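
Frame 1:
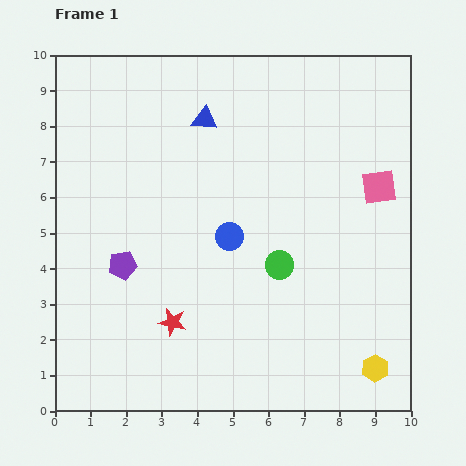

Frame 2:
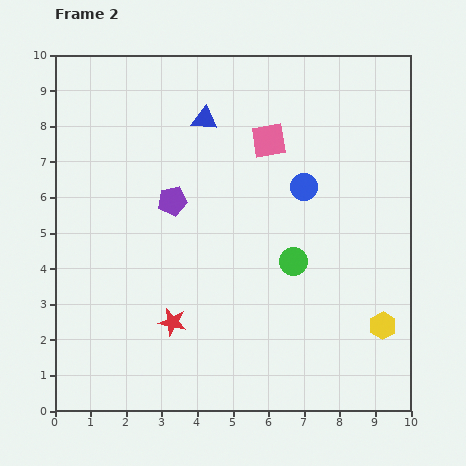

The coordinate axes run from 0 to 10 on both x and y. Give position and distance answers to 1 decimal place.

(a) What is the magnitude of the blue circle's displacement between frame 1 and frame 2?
2.5

The blue circle moved from (4.9, 4.9) to (7.0, 6.3), a distance of √(2.1² + 1.4²) ≈ 2.5.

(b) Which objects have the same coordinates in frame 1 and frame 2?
the blue triangle, the red star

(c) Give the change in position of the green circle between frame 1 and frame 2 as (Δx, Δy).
(0.4, 0.1)

The green circle was at (6.3, 4.1) in frame 1 and (6.7, 4.2) in frame 2.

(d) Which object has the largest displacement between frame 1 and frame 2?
the pink square

(moved 3.4; next 2.5)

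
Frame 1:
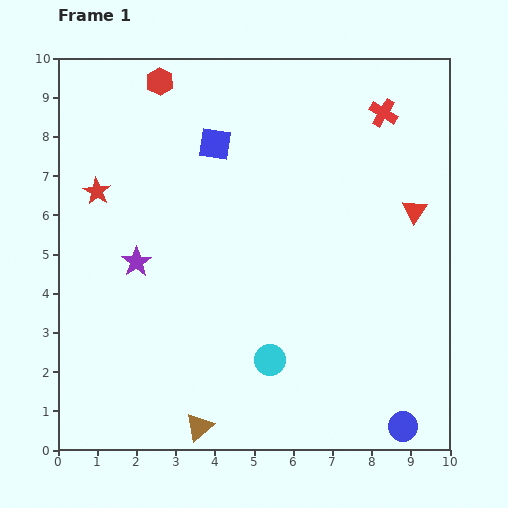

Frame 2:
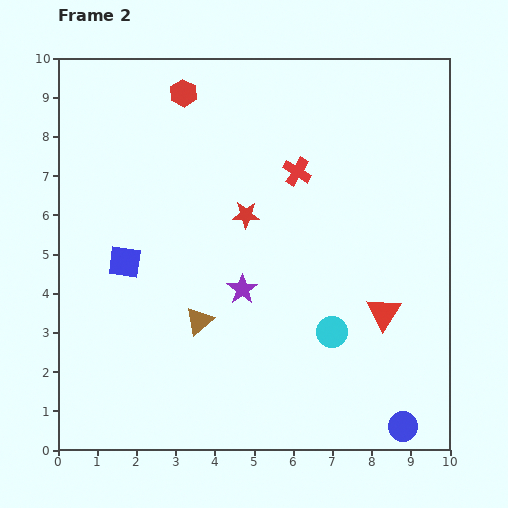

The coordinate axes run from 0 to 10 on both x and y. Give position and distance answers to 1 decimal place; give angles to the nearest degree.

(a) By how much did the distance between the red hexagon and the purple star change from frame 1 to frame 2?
+0.6

Distance in frame 1: 4.6. Distance in frame 2: 5.2.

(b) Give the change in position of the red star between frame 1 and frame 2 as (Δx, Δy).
(3.8, -0.6)

The red star was at (1.0, 6.6) in frame 1 and (4.8, 6.0) in frame 2.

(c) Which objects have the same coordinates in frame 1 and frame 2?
the blue circle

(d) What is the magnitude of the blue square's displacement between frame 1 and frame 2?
3.8

The blue square moved from (4.0, 7.8) to (1.7, 4.8), a distance of √(2.3² + 3.0²) ≈ 3.8.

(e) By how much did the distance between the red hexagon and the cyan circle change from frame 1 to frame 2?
-0.4

Distance in frame 1: 7.6. Distance in frame 2: 7.2.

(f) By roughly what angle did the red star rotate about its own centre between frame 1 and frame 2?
29° counter-clockwise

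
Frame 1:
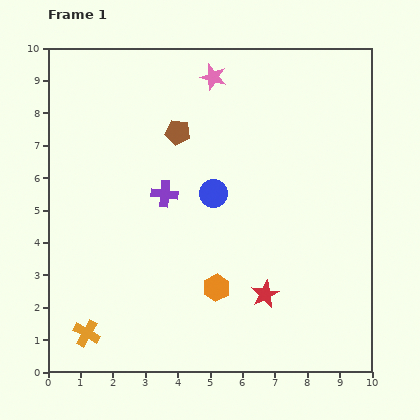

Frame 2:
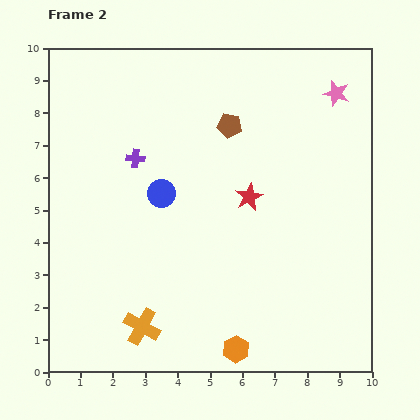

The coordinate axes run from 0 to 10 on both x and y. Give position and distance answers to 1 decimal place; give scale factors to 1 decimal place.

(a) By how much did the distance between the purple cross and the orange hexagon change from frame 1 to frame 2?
+3.4

Distance in frame 1: 3.3. Distance in frame 2: 6.7.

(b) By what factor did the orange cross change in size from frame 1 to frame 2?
1.4×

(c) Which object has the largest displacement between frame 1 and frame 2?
the pink star

(moved 3.8; next 3.0)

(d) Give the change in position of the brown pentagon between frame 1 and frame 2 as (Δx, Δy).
(1.6, 0.2)

The brown pentagon was at (4.0, 7.4) in frame 1 and (5.6, 7.6) in frame 2.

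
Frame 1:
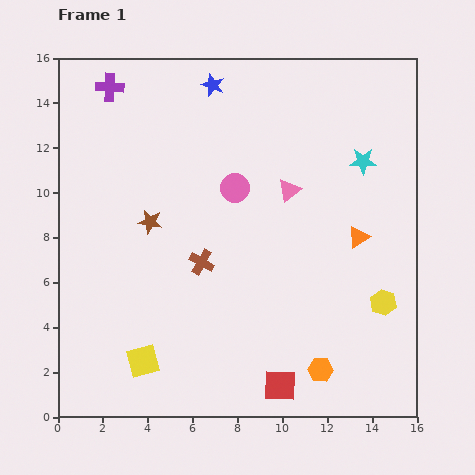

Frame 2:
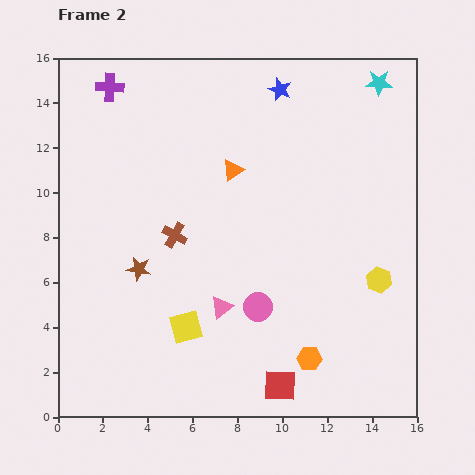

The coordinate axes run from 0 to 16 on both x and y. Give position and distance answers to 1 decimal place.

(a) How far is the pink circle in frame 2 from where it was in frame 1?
5.4

The pink circle moved from (7.9, 10.2) to (8.9, 4.9), a distance of √(1.0² + 5.3²) ≈ 5.4.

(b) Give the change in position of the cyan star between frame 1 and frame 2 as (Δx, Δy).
(0.7, 3.5)

The cyan star was at (13.6, 11.4) in frame 1 and (14.3, 14.9) in frame 2.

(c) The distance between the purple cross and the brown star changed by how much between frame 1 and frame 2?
+1.9

Distance in frame 1: 6.3. Distance in frame 2: 8.2.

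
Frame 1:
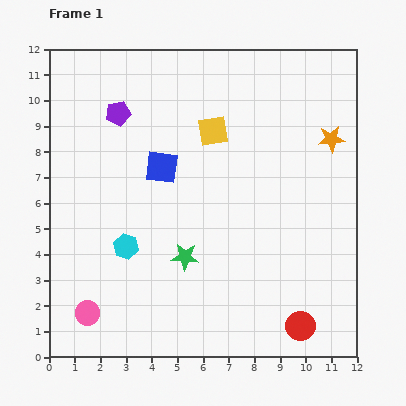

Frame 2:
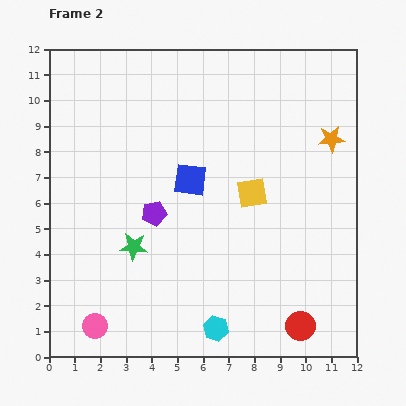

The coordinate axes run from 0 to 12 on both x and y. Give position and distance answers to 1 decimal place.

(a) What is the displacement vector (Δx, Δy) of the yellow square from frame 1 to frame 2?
(1.5, -2.4)

The yellow square was at (6.4, 8.8) in frame 1 and (7.9, 6.4) in frame 2.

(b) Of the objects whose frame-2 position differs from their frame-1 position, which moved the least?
the pink circle

(moved 0.6)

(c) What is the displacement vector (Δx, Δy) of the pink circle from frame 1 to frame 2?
(0.3, -0.5)

The pink circle was at (1.5, 1.7) in frame 1 and (1.8, 1.2) in frame 2.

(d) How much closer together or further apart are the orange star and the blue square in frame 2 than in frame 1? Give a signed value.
-1.0

Distance in frame 1: 6.7. Distance in frame 2: 5.7.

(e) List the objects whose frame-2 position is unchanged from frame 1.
the red circle, the orange star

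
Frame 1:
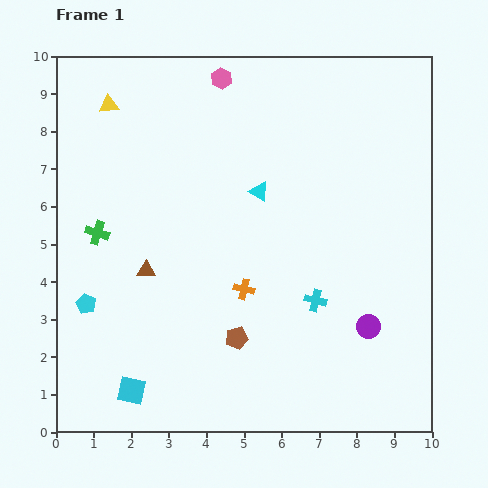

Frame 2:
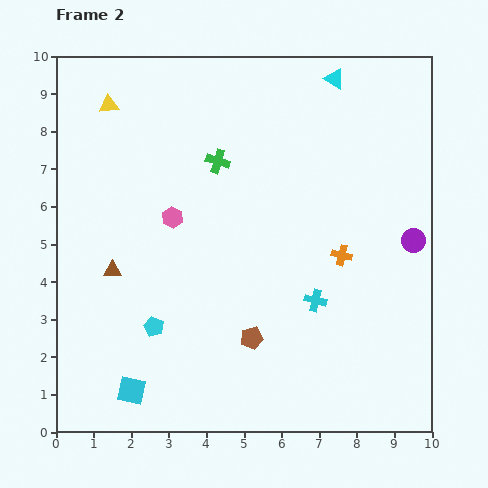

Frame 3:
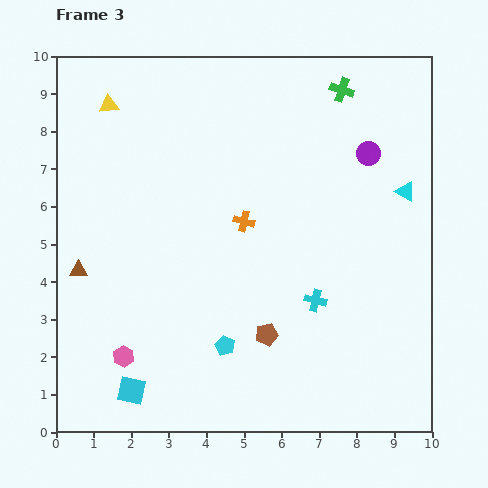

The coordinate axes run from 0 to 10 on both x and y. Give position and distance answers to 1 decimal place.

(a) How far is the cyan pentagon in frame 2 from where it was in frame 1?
1.9

The cyan pentagon moved from (0.8, 3.4) to (2.6, 2.8), a distance of √(1.8² + 0.6²) ≈ 1.9.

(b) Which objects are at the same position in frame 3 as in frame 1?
the yellow triangle, the cyan cross, the cyan square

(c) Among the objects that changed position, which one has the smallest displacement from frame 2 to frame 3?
the brown pentagon

(moved 0.4)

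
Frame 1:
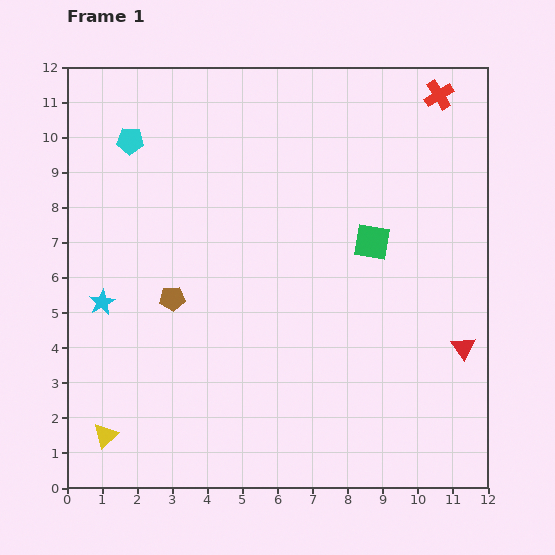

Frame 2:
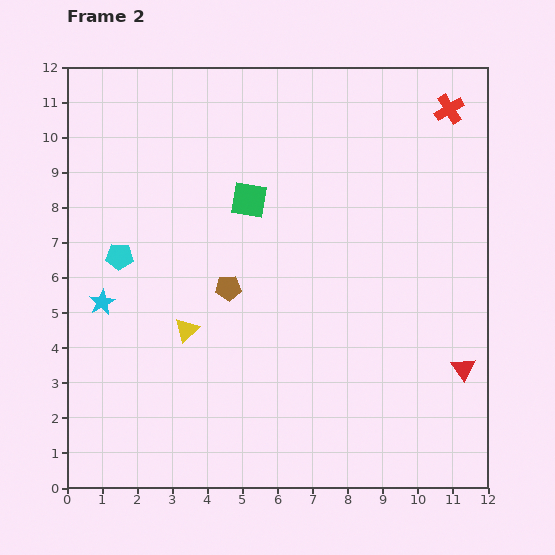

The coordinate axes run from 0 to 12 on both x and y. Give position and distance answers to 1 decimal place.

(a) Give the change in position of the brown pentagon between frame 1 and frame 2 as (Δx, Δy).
(1.6, 0.3)

The brown pentagon was at (3.0, 5.4) in frame 1 and (4.6, 5.7) in frame 2.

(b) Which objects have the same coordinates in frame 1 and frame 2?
the cyan star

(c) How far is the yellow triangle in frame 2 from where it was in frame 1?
3.8

The yellow triangle moved from (1.1, 1.5) to (3.4, 4.5), a distance of √(2.3² + 3.0²) ≈ 3.8.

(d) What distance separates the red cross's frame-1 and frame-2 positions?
0.5

The red cross moved from (10.6, 11.2) to (10.9, 10.8), a distance of √(0.3² + 0.4²) ≈ 0.5.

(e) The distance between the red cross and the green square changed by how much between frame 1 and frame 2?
+1.7

Distance in frame 1: 4.6. Distance in frame 2: 6.3.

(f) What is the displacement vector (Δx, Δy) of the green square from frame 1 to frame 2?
(-3.5, 1.2)

The green square was at (8.7, 7.0) in frame 1 and (5.2, 8.2) in frame 2.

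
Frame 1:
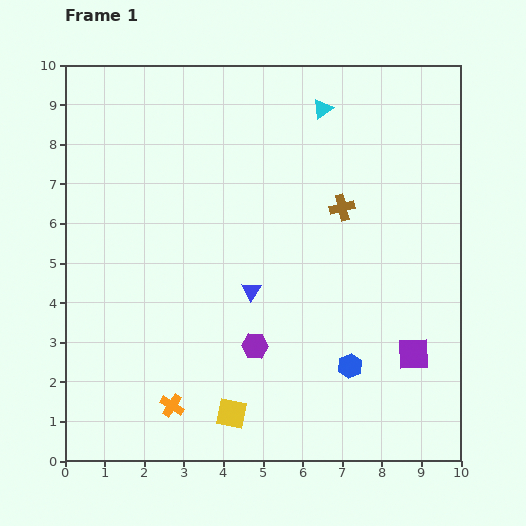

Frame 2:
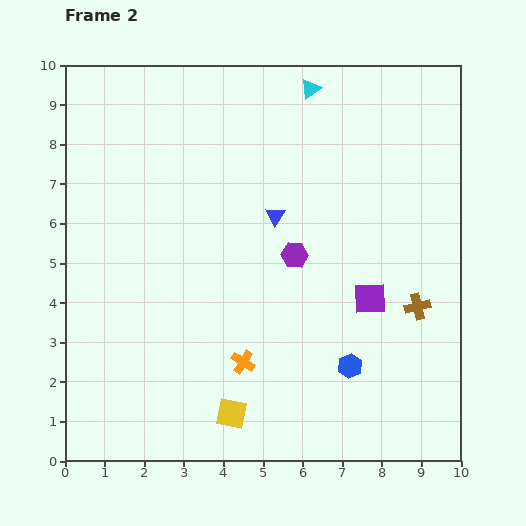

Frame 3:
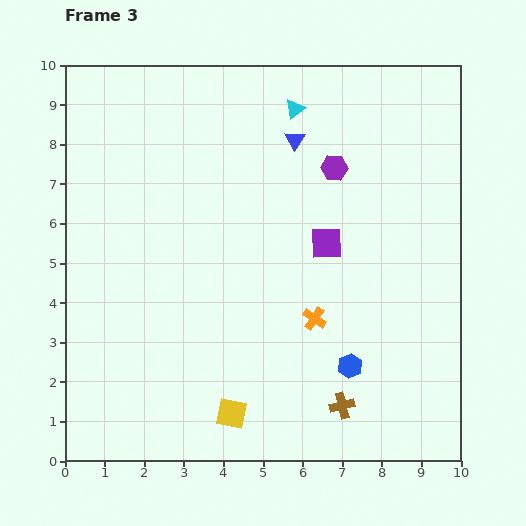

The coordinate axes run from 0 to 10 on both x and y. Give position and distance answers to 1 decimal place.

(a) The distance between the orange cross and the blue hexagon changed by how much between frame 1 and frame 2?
-1.9

Distance in frame 1: 4.6. Distance in frame 2: 2.7.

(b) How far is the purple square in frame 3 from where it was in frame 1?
3.6

The purple square moved from (8.8, 2.7) to (6.6, 5.5), a distance of √(2.2² + 2.8²) ≈ 3.6.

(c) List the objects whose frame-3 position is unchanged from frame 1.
the yellow square, the blue hexagon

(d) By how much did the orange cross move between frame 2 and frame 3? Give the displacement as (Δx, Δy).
(1.8, 1.1)

The orange cross was at (4.5, 2.5) in frame 2 and (6.3, 3.6) in frame 3.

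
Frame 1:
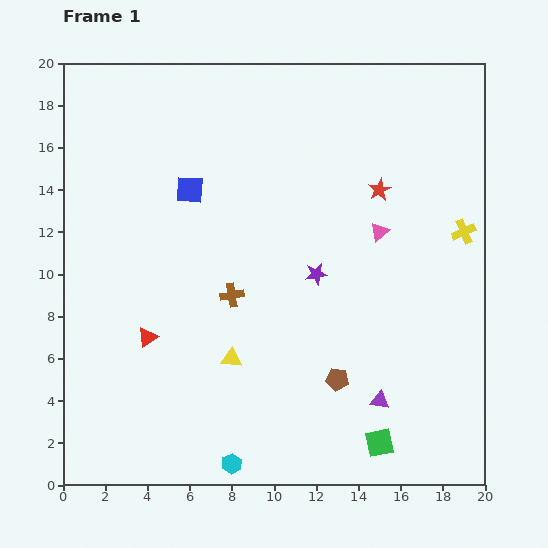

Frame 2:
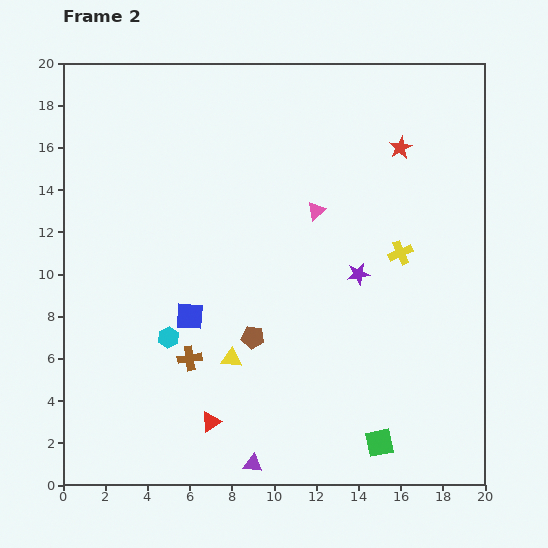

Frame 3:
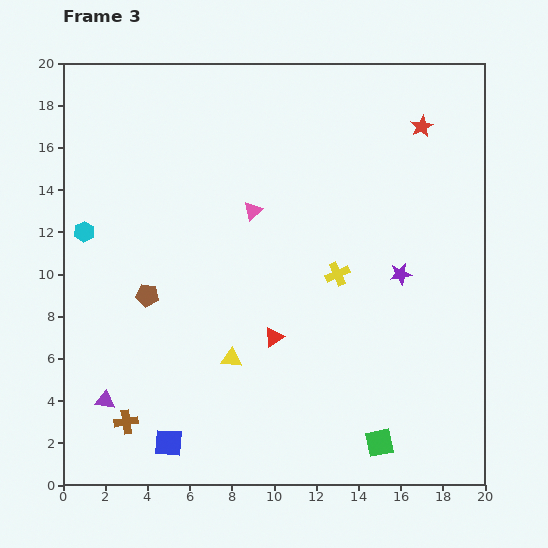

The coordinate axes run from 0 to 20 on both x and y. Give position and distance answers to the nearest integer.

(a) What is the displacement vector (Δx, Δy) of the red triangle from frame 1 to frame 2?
(3, -4)

The red triangle was at (4, 7) in frame 1 and (7, 3) in frame 2.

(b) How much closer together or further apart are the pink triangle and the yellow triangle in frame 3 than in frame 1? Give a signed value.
-2

Distance in frame 1: 9. Distance in frame 3: 7.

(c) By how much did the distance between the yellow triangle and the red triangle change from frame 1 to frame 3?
-2

Distance in frame 1: 4. Distance in frame 3: 2.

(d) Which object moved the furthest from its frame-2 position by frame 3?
the purple triangle

(moved 8; next 6)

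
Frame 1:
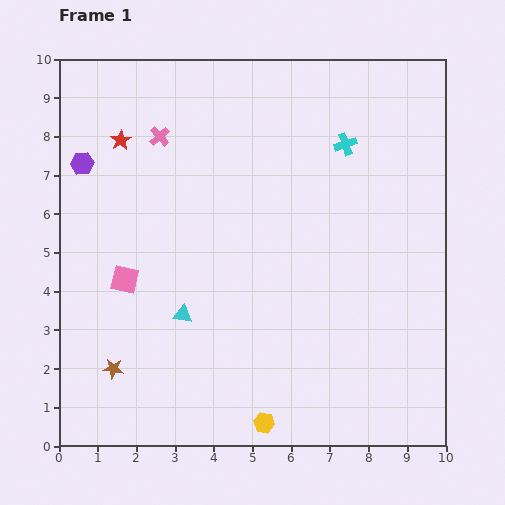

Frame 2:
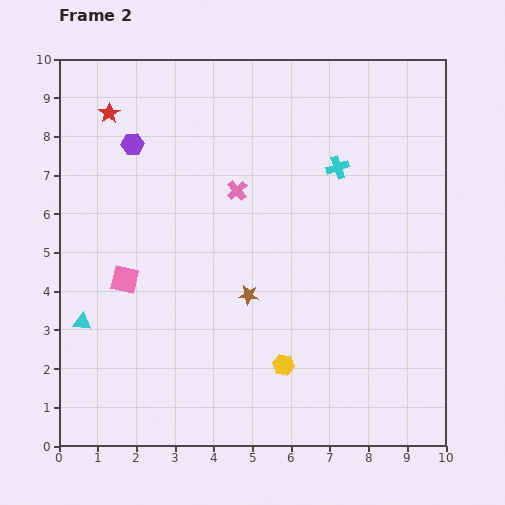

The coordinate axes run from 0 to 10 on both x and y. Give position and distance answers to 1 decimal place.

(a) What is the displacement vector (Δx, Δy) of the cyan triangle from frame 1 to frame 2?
(-2.6, -0.2)

The cyan triangle was at (3.2, 3.4) in frame 1 and (0.6, 3.2) in frame 2.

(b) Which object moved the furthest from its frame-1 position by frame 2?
the brown star

(moved 4.0; next 2.6)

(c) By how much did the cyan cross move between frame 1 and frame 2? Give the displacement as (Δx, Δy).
(-0.2, -0.6)

The cyan cross was at (7.4, 7.8) in frame 1 and (7.2, 7.2) in frame 2.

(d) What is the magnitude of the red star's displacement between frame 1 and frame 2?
0.8

The red star moved from (1.6, 7.9) to (1.3, 8.6), a distance of √(0.3² + 0.7²) ≈ 0.8.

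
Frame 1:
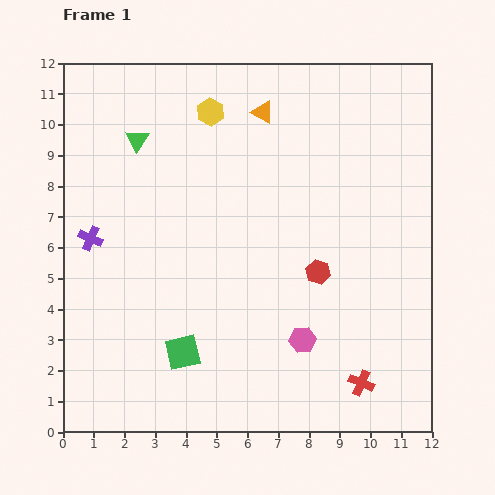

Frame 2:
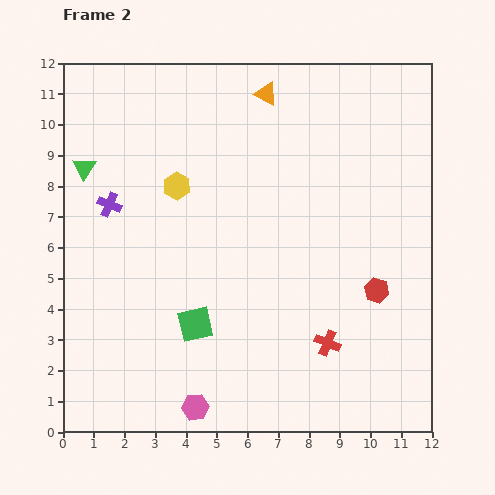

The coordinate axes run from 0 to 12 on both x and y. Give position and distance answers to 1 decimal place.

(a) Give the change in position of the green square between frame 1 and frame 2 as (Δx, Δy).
(0.4, 0.9)

The green square was at (3.9, 2.6) in frame 1 and (4.3, 3.5) in frame 2.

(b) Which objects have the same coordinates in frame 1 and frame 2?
none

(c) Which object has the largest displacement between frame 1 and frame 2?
the pink hexagon

(moved 4.1; next 2.6)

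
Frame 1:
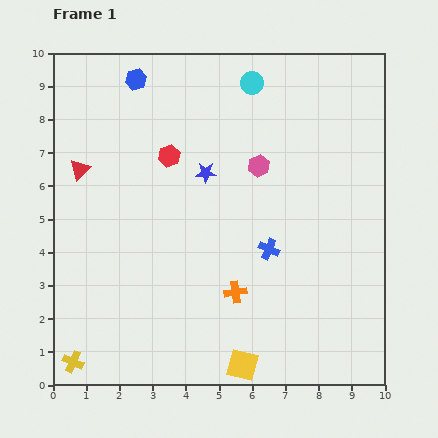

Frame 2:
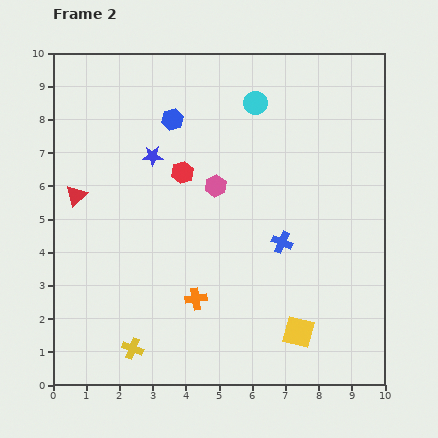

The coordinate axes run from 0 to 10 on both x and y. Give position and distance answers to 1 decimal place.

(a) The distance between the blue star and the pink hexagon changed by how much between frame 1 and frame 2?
+0.5

Distance in frame 1: 1.6. Distance in frame 2: 2.1.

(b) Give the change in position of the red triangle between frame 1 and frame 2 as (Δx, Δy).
(-0.1, -0.8)

The red triangle was at (0.8, 6.5) in frame 1 and (0.7, 5.7) in frame 2.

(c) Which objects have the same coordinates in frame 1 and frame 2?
none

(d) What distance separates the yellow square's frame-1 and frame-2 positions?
2.0

The yellow square moved from (5.7, 0.6) to (7.4, 1.6), a distance of √(1.7² + 1.0²) ≈ 2.0.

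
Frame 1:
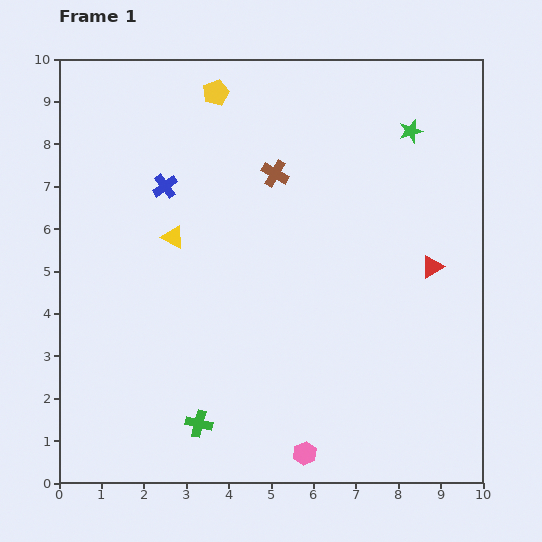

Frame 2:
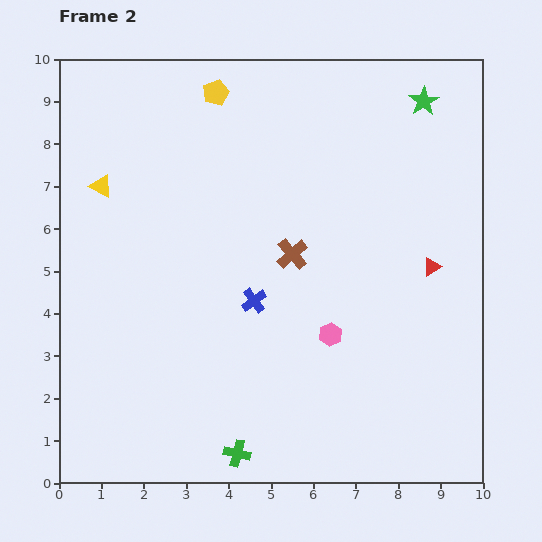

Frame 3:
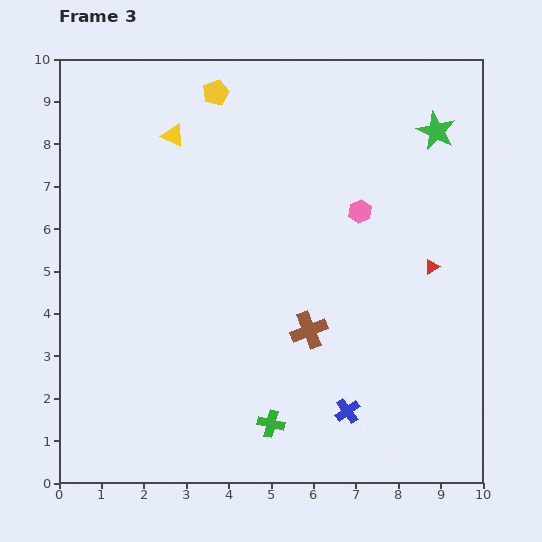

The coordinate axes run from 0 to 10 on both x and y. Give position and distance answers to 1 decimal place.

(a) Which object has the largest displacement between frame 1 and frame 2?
the blue cross

(moved 3.4; next 2.9)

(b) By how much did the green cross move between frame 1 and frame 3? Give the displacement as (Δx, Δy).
(1.7, 0.0)

The green cross was at (3.3, 1.4) in frame 1 and (5.0, 1.4) in frame 3.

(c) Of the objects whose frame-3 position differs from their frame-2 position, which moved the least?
the green star

(moved 0.8)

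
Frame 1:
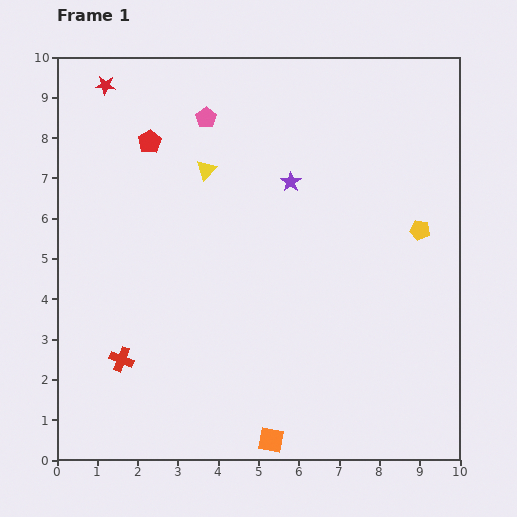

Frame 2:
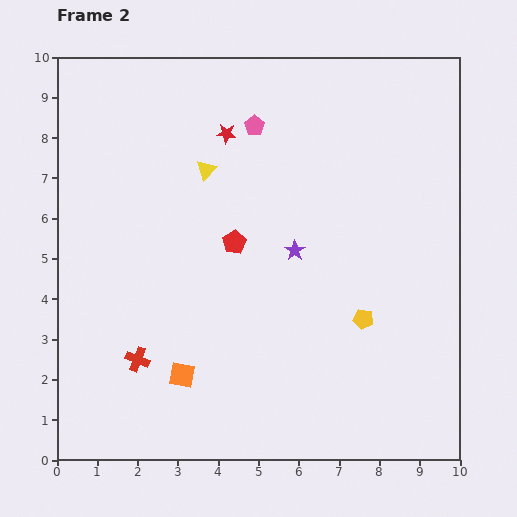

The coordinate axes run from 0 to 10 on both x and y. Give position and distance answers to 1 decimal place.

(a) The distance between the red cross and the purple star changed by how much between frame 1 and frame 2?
-1.4

Distance in frame 1: 6.1. Distance in frame 2: 4.7.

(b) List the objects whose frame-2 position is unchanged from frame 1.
the yellow triangle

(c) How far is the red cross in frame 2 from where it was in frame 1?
0.4

The red cross moved from (1.6, 2.5) to (2.0, 2.5), a distance of √(0.4² + 0.0²) ≈ 0.4.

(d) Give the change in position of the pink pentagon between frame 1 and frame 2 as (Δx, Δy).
(1.2, -0.2)

The pink pentagon was at (3.7, 8.5) in frame 1 and (4.9, 8.3) in frame 2.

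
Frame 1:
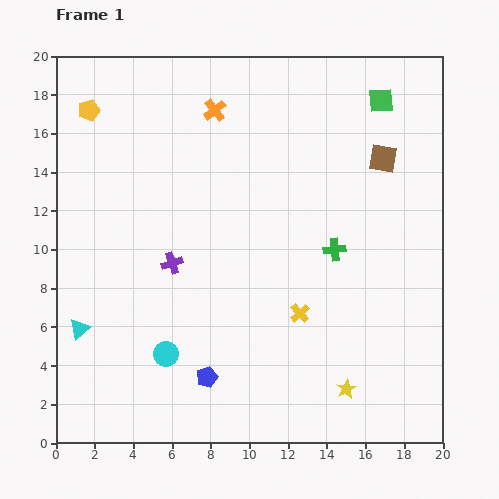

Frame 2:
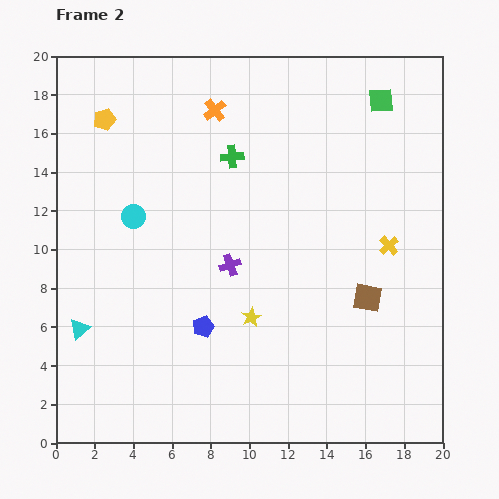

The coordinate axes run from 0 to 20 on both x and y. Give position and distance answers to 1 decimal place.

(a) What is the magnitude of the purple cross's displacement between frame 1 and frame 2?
3.0

The purple cross moved from (6.0, 9.3) to (9.0, 9.2), a distance of √(3.0² + 0.1²) ≈ 3.0.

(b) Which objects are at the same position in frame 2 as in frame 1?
the orange cross, the green square, the cyan triangle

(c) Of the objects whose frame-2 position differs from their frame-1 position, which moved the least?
the yellow pentagon

(moved 0.9)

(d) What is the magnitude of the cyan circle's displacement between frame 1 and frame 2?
7.3

The cyan circle moved from (5.7, 4.6) to (4.0, 11.7), a distance of √(1.7² + 7.1²) ≈ 7.3.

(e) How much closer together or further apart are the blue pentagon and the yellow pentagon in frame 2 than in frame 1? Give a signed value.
-3.2

Distance in frame 1: 15.1. Distance in frame 2: 11.9.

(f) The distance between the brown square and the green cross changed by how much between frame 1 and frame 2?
+4.8

Distance in frame 1: 5.3. Distance in frame 2: 10.1.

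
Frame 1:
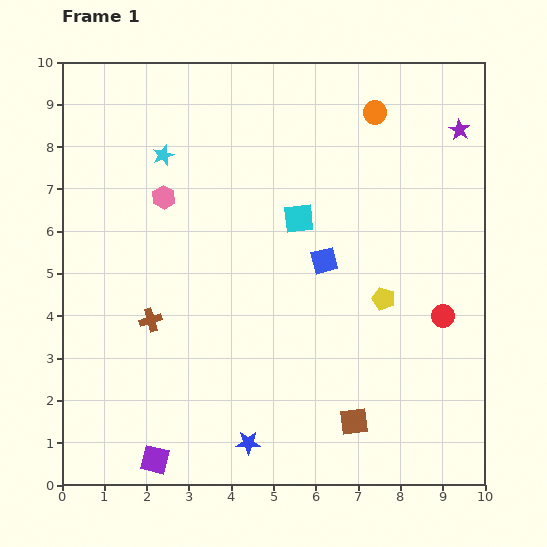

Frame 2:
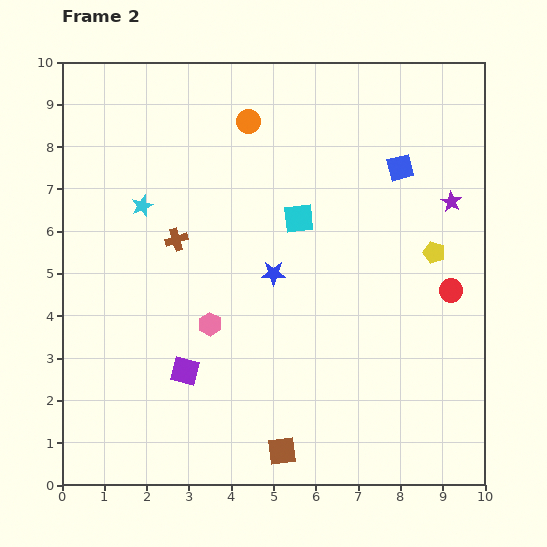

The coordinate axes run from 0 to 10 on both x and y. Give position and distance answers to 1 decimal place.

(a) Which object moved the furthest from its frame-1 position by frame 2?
the blue star

(moved 4.0; next 3.2)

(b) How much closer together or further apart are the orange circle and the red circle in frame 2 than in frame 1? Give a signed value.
+1.1

Distance in frame 1: 5.1. Distance in frame 2: 6.2.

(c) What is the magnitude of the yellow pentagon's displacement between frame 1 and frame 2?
1.6

The yellow pentagon moved from (7.6, 4.4) to (8.8, 5.5), a distance of √(1.2² + 1.1²) ≈ 1.6.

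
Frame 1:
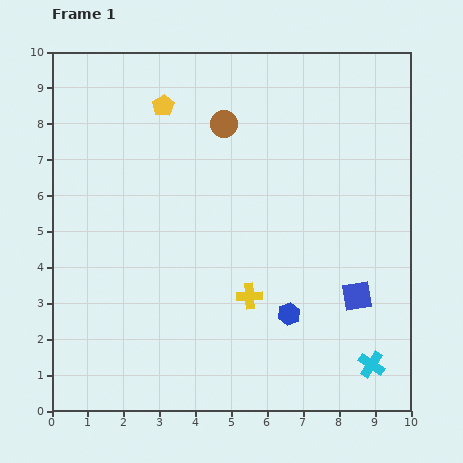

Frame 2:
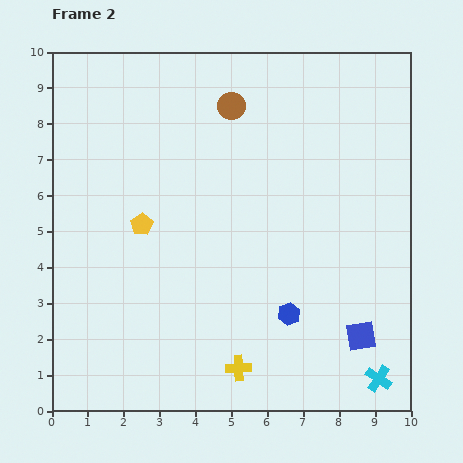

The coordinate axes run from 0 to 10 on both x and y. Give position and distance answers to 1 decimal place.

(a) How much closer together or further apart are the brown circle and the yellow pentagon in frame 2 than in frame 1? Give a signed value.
+2.3

Distance in frame 1: 1.8. Distance in frame 2: 4.1.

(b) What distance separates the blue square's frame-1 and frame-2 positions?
1.1

The blue square moved from (8.5, 3.2) to (8.6, 2.1), a distance of √(0.1² + 1.1²) ≈ 1.1.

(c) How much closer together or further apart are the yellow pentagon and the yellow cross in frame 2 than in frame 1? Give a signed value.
-1.0

Distance in frame 1: 5.8. Distance in frame 2: 4.8.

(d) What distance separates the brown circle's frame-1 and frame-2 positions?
0.5

The brown circle moved from (4.8, 8.0) to (5.0, 8.5), a distance of √(0.2² + 0.5²) ≈ 0.5.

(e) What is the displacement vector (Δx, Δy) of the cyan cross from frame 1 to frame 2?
(0.2, -0.4)

The cyan cross was at (8.9, 1.3) in frame 1 and (9.1, 0.9) in frame 2.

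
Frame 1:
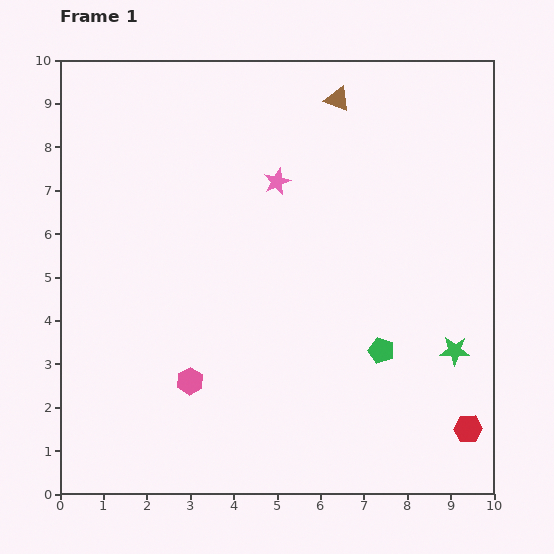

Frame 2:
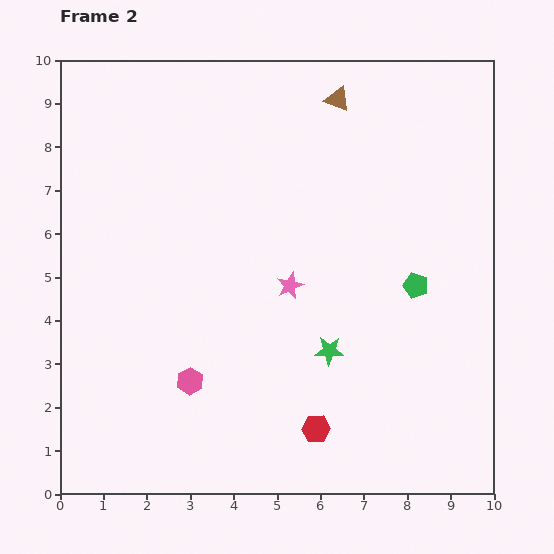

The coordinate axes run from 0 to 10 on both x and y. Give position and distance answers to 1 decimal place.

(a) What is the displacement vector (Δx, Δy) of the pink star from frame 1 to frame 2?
(0.3, -2.4)

The pink star was at (5.0, 7.2) in frame 1 and (5.3, 4.8) in frame 2.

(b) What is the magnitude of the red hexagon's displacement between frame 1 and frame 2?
3.5

The red hexagon moved from (9.4, 1.5) to (5.9, 1.5), a distance of √(3.5² + 0.0²) ≈ 3.5.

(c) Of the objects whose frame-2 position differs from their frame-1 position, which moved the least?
the green pentagon

(moved 1.7)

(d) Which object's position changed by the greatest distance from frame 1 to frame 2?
the red hexagon

(moved 3.5; next 2.9)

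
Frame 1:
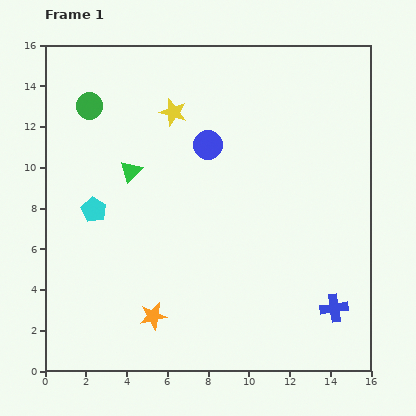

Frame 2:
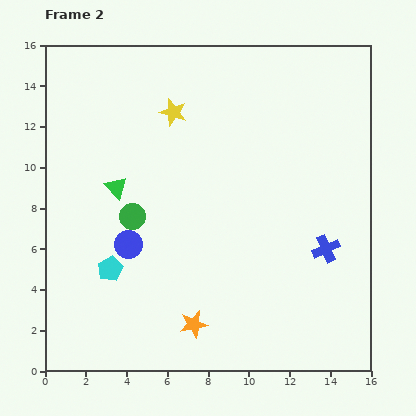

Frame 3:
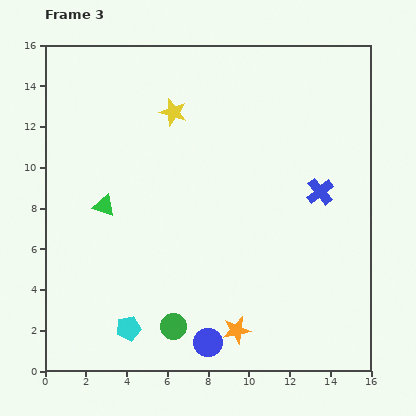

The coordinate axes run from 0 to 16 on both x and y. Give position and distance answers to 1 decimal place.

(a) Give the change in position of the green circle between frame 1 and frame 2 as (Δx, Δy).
(2.1, -5.4)

The green circle was at (2.2, 13.0) in frame 1 and (4.3, 7.6) in frame 2.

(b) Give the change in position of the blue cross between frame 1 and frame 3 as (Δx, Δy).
(-0.7, 5.7)

The blue cross was at (14.2, 3.1) in frame 1 and (13.5, 8.8) in frame 3.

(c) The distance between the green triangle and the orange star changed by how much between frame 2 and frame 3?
+1.2

Distance in frame 2: 7.7. Distance in frame 3: 8.9.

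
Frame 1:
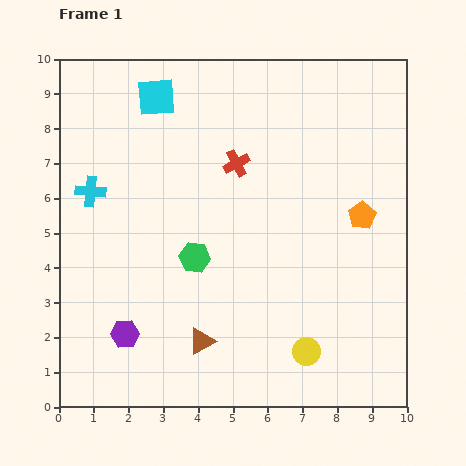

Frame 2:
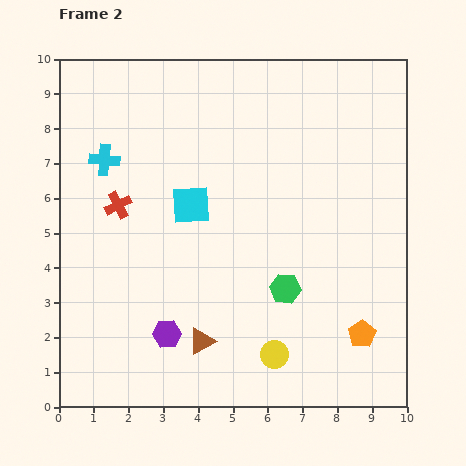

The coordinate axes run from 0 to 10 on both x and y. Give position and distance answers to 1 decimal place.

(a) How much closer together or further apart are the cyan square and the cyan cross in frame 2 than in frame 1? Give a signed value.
-0.5

Distance in frame 1: 3.3. Distance in frame 2: 2.8.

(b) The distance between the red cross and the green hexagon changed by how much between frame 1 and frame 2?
+2.4

Distance in frame 1: 3.0. Distance in frame 2: 5.4.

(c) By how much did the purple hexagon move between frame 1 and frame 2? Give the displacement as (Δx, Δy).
(1.2, 0.0)

The purple hexagon was at (1.9, 2.1) in frame 1 and (3.1, 2.1) in frame 2.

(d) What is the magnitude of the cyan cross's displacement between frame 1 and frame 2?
1.0

The cyan cross moved from (0.9, 6.2) to (1.3, 7.1), a distance of √(0.4² + 0.9²) ≈ 1.0.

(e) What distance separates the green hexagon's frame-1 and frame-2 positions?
2.8

The green hexagon moved from (3.9, 4.3) to (6.5, 3.4), a distance of √(2.6² + 0.9²) ≈ 2.8.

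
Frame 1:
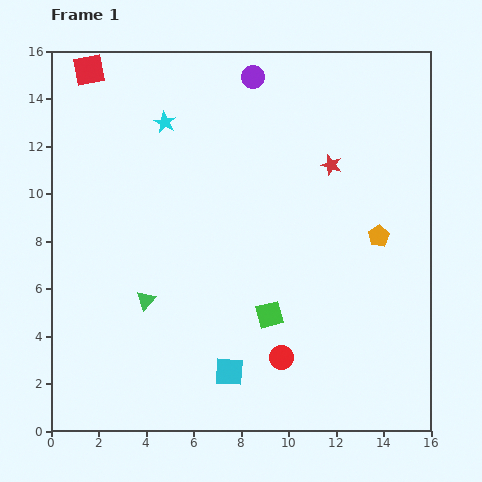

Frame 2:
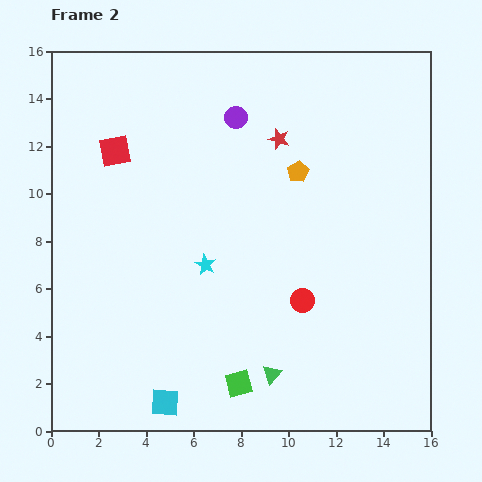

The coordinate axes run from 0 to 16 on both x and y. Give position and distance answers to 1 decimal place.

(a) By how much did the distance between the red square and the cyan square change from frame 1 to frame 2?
-3.2

Distance in frame 1: 14.0. Distance in frame 2: 10.8.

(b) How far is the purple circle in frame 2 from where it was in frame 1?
1.8

The purple circle moved from (8.5, 14.9) to (7.8, 13.2), a distance of √(0.7² + 1.7²) ≈ 1.8.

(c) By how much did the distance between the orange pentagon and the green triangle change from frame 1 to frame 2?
-1.6

Distance in frame 1: 10.2. Distance in frame 2: 8.6.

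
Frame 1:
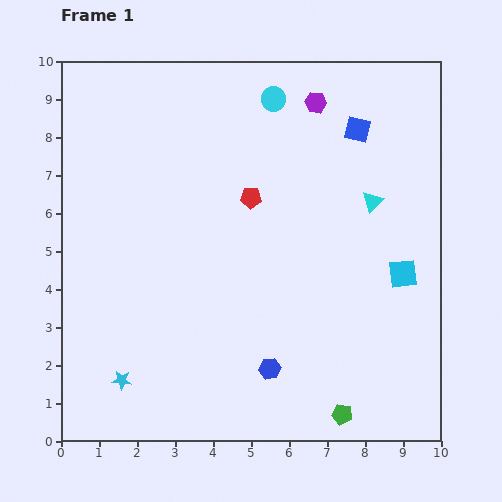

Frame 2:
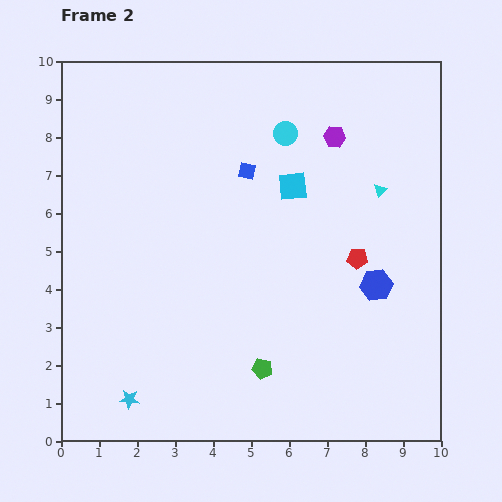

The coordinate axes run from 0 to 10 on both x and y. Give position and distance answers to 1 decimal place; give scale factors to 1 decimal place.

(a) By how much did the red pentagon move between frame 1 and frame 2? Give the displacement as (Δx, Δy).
(2.8, -1.6)

The red pentagon was at (5.0, 6.4) in frame 1 and (7.8, 4.8) in frame 2.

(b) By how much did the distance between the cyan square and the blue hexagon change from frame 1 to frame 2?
-0.9

Distance in frame 1: 4.3. Distance in frame 2: 3.4.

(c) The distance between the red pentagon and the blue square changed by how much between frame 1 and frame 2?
+0.4

Distance in frame 1: 3.3. Distance in frame 2: 3.7.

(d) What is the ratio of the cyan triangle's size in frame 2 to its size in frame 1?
0.6×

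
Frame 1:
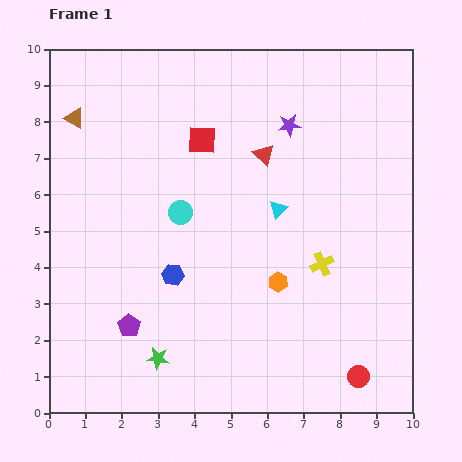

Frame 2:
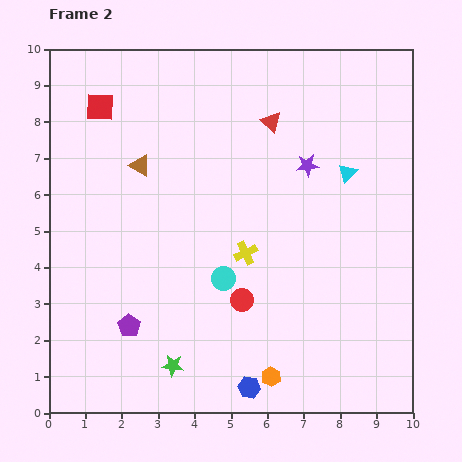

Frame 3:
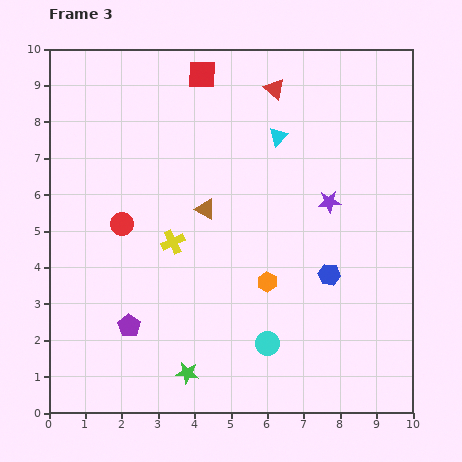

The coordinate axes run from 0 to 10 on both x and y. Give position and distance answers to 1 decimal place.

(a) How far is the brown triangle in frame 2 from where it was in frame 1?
2.2

The brown triangle moved from (0.7, 8.1) to (2.5, 6.8), a distance of √(1.8² + 1.3²) ≈ 2.2.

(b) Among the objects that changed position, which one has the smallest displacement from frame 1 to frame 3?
the orange hexagon

(moved 0.3)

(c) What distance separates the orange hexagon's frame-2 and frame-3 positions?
2.6

The orange hexagon moved from (6.1, 1.0) to (6.0, 3.6), a distance of √(0.1² + 2.6²) ≈ 2.6.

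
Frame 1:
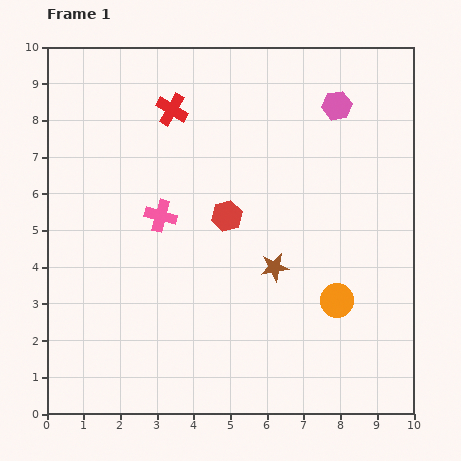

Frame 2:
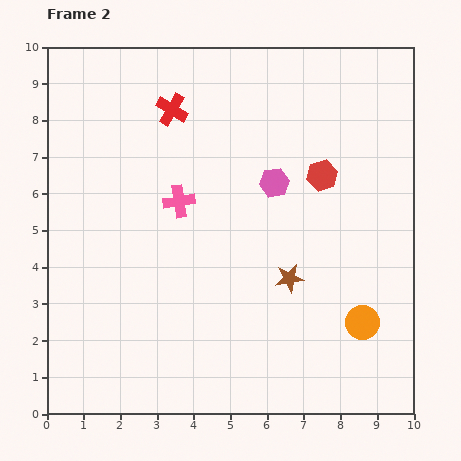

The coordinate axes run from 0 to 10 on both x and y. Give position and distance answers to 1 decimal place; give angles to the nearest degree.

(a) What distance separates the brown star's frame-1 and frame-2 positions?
0.5

The brown star moved from (6.2, 4.0) to (6.6, 3.7), a distance of √(0.4² + 0.3²) ≈ 0.5.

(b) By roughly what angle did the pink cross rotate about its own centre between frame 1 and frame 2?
24° counter-clockwise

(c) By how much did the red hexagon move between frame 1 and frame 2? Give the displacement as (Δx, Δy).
(2.6, 1.1)

The red hexagon was at (4.9, 5.4) in frame 1 and (7.5, 6.5) in frame 2.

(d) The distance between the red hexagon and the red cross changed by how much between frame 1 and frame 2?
+1.2

Distance in frame 1: 3.3. Distance in frame 2: 4.5.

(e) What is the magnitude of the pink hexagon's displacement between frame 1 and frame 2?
2.7

The pink hexagon moved from (7.9, 8.4) to (6.2, 6.3), a distance of √(1.7² + 2.1²) ≈ 2.7.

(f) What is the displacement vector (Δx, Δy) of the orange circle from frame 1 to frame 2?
(0.7, -0.6)

The orange circle was at (7.9, 3.1) in frame 1 and (8.6, 2.5) in frame 2.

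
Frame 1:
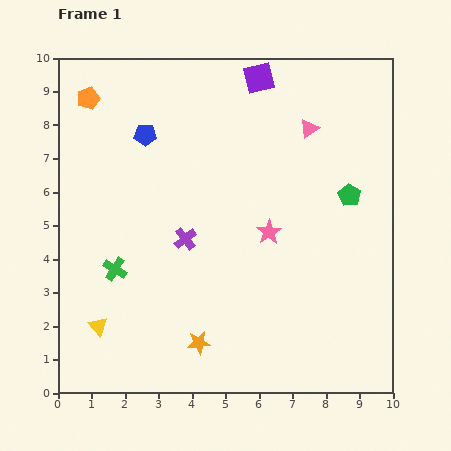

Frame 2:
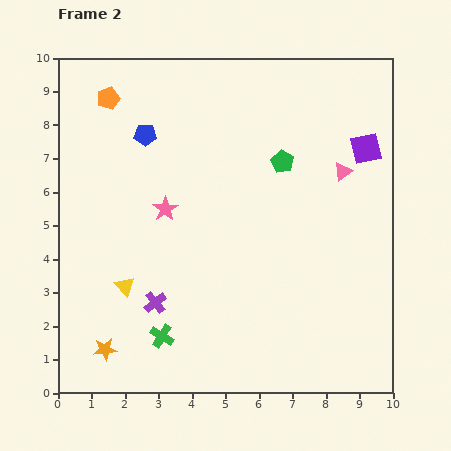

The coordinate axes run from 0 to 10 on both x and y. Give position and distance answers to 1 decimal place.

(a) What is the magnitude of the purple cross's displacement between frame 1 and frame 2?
2.1

The purple cross moved from (3.8, 4.6) to (2.9, 2.7), a distance of √(0.9² + 1.9²) ≈ 2.1.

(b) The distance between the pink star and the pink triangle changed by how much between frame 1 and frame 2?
+2.1

Distance in frame 1: 3.3. Distance in frame 2: 5.4.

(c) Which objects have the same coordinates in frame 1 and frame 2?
the blue pentagon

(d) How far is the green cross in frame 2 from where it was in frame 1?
2.4

The green cross moved from (1.7, 3.7) to (3.1, 1.7), a distance of √(1.4² + 2.0²) ≈ 2.4.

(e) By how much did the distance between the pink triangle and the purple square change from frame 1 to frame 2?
-1.1

Distance in frame 1: 2.1. Distance in frame 2: 1.0.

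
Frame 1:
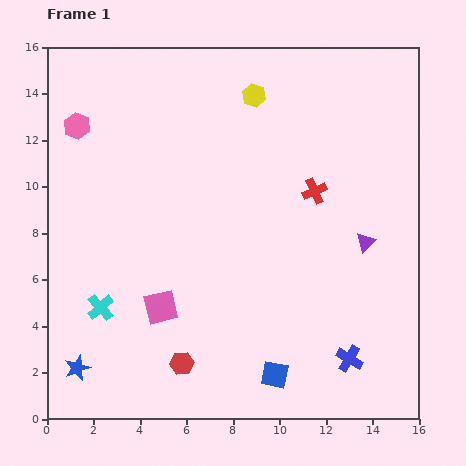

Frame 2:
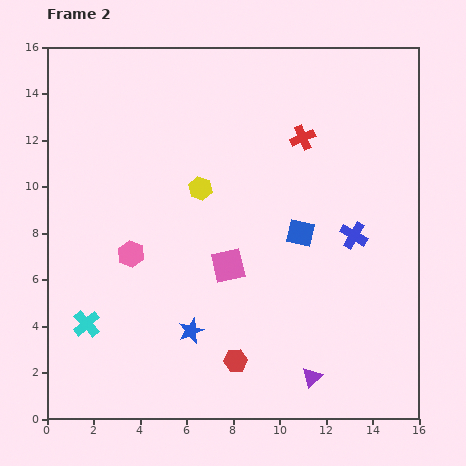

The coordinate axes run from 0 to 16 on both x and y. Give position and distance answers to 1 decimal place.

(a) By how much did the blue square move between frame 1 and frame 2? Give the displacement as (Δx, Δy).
(1.1, 6.1)

The blue square was at (9.8, 1.9) in frame 1 and (10.9, 8.0) in frame 2.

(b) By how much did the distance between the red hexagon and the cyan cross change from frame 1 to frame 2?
+2.4

Distance in frame 1: 4.2. Distance in frame 2: 6.6.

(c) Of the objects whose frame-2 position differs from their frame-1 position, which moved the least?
the cyan cross

(moved 0.9)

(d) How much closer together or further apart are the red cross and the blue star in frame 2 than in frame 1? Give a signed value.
-3.1

Distance in frame 1: 12.7. Distance in frame 2: 9.6.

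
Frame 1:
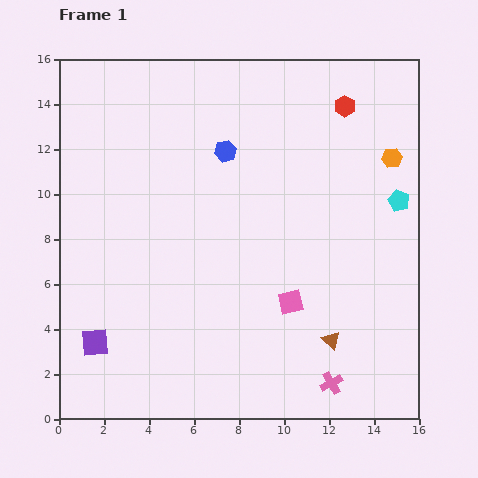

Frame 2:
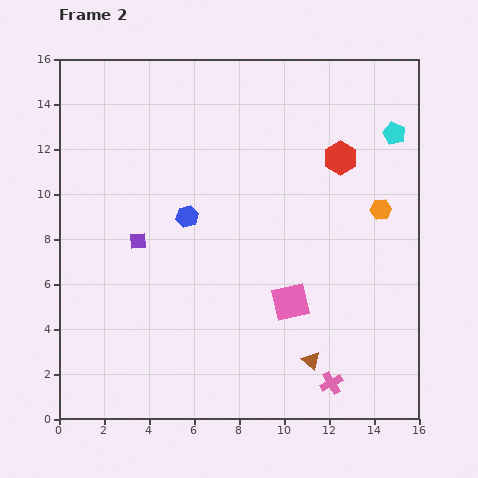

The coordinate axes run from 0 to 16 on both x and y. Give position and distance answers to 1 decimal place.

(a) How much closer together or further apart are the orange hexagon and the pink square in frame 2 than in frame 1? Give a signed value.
-2.1

Distance in frame 1: 7.8. Distance in frame 2: 5.7.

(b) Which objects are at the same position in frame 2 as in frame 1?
the pink cross, the pink square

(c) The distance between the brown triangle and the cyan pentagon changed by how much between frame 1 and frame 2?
+3.9

Distance in frame 1: 6.9. Distance in frame 2: 10.8.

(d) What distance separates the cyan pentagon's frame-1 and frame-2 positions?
3.0

The cyan pentagon moved from (15.1, 9.7) to (14.9, 12.7), a distance of √(0.2² + 3.0²) ≈ 3.0.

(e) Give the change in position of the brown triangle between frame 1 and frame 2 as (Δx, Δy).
(-0.9, -0.9)

The brown triangle was at (12.1, 3.5) in frame 1 and (11.2, 2.6) in frame 2.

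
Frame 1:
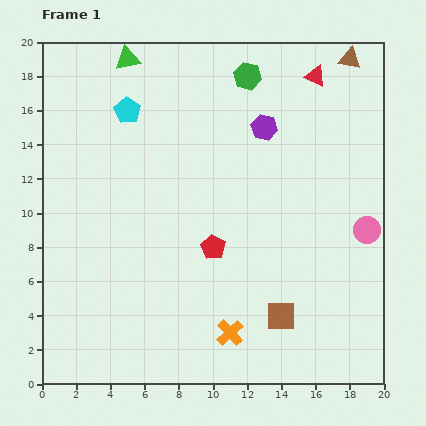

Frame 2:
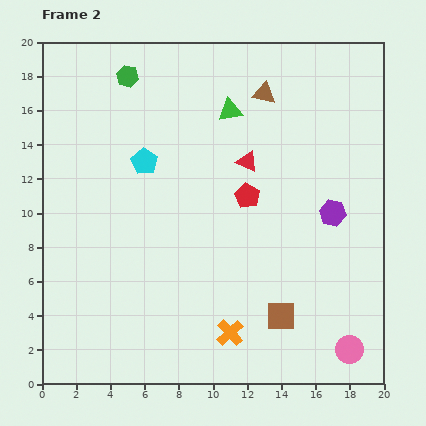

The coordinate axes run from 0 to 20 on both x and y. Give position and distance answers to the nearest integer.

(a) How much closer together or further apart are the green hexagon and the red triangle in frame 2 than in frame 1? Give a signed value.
+5

Distance in frame 1: 4. Distance in frame 2: 9.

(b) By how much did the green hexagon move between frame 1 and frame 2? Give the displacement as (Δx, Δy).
(-7, 0)

The green hexagon was at (12, 18) in frame 1 and (5, 18) in frame 2.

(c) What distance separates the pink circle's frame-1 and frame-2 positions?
7

The pink circle moved from (19, 9) to (18, 2), a distance of √(1² + 7²) ≈ 7.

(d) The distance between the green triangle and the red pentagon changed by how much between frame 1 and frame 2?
-7

Distance in frame 1: 12. Distance in frame 2: 5.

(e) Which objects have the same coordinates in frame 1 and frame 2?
the orange cross, the brown square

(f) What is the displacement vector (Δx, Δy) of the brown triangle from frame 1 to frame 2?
(-5, -2)

The brown triangle was at (18, 19) in frame 1 and (13, 17) in frame 2.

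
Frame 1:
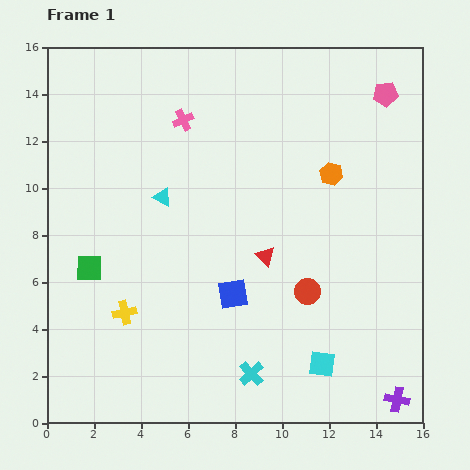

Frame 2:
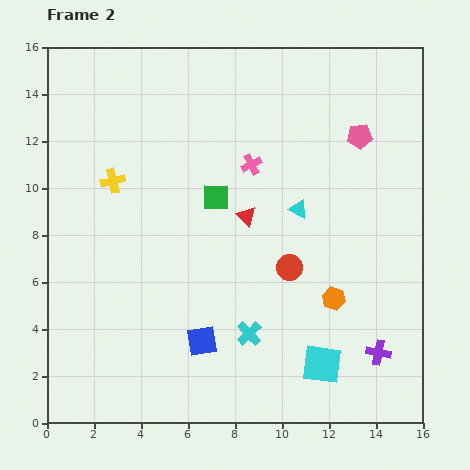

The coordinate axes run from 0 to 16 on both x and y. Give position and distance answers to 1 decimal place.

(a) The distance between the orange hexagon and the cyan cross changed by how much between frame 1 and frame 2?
-5.3

Distance in frame 1: 9.2. Distance in frame 2: 3.9.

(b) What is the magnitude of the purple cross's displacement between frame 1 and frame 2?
2.2

The purple cross moved from (14.9, 1.0) to (14.1, 3.0), a distance of √(0.8² + 2.0²) ≈ 2.2.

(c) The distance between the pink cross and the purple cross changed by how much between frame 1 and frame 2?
-5.3

Distance in frame 1: 15.0. Distance in frame 2: 9.7.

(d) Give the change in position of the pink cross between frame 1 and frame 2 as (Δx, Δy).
(2.9, -1.9)

The pink cross was at (5.8, 12.9) in frame 1 and (8.7, 11.0) in frame 2.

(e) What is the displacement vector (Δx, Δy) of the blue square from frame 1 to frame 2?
(-1.3, -2.0)

The blue square was at (7.9, 5.5) in frame 1 and (6.6, 3.5) in frame 2.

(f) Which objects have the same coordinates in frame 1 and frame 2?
the cyan square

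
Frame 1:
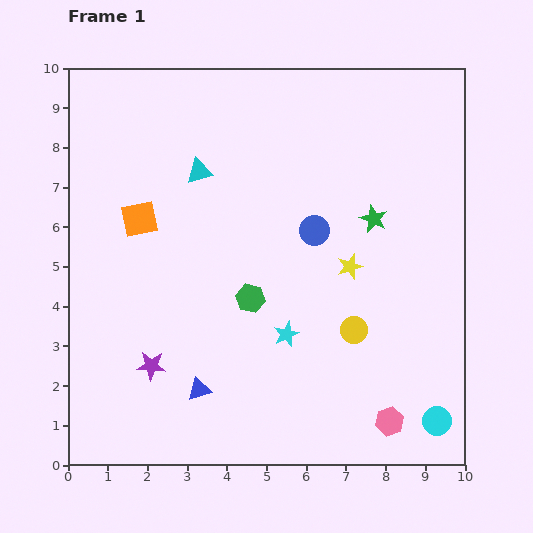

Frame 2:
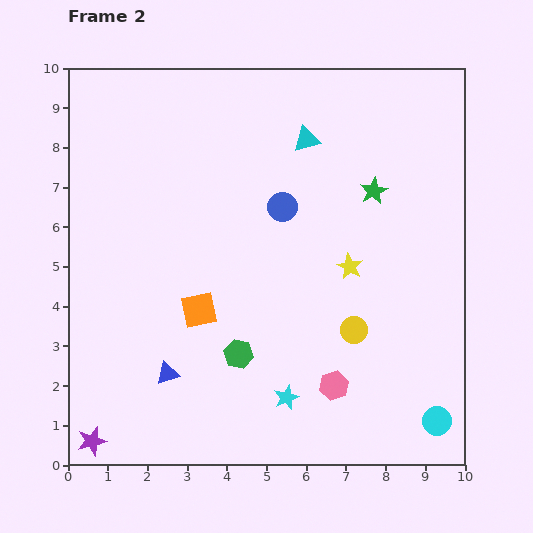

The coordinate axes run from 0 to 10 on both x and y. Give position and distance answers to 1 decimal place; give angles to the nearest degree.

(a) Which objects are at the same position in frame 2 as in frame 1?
the yellow circle, the yellow star, the cyan circle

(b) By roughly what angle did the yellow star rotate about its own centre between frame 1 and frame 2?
27° counter-clockwise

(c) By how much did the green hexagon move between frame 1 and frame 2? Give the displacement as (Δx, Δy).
(-0.3, -1.4)

The green hexagon was at (4.6, 4.2) in frame 1 and (4.3, 2.8) in frame 2.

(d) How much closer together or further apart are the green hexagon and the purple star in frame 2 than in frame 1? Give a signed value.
+1.3

Distance in frame 1: 3.0. Distance in frame 2: 4.3.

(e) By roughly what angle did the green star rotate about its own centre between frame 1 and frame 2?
20° clockwise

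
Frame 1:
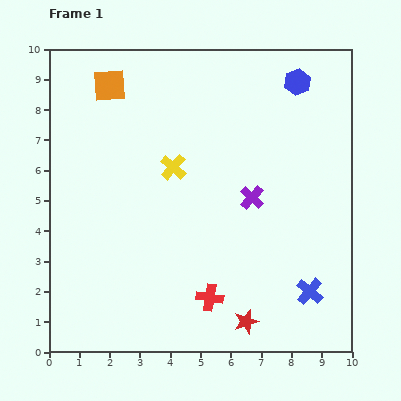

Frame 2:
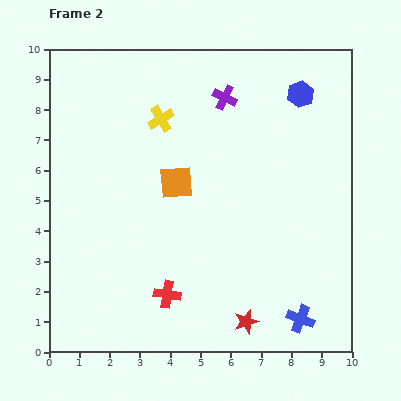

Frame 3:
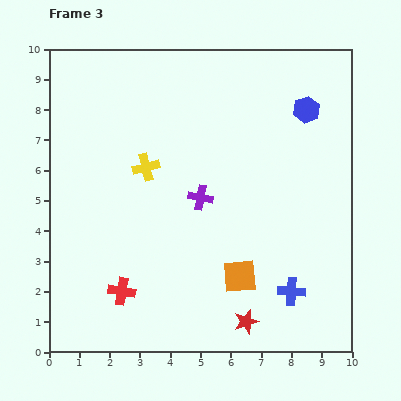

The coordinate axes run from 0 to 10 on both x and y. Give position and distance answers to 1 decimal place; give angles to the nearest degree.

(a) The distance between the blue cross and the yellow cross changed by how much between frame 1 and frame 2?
+1.9

Distance in frame 1: 6.1. Distance in frame 2: 8.0.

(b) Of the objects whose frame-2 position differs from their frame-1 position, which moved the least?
the blue hexagon

(moved 0.4)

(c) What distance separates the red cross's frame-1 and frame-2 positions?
1.4

The red cross moved from (5.3, 1.8) to (3.9, 1.9), a distance of √(1.4² + 0.1²) ≈ 1.4.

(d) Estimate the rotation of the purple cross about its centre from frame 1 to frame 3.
32° counter-clockwise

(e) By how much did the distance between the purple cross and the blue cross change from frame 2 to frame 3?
-3.4

Distance in frame 2: 7.7. Distance in frame 3: 4.3.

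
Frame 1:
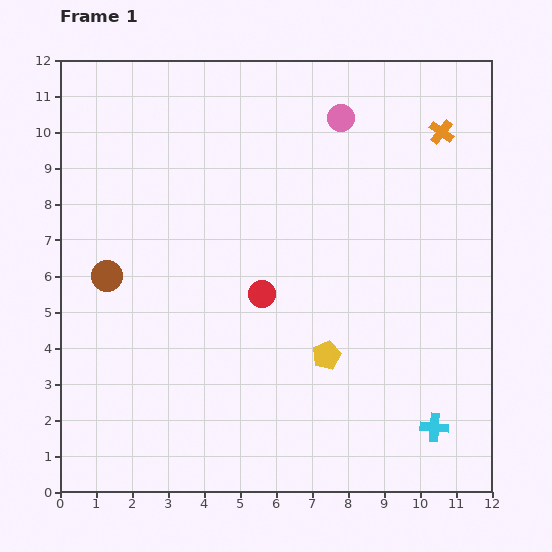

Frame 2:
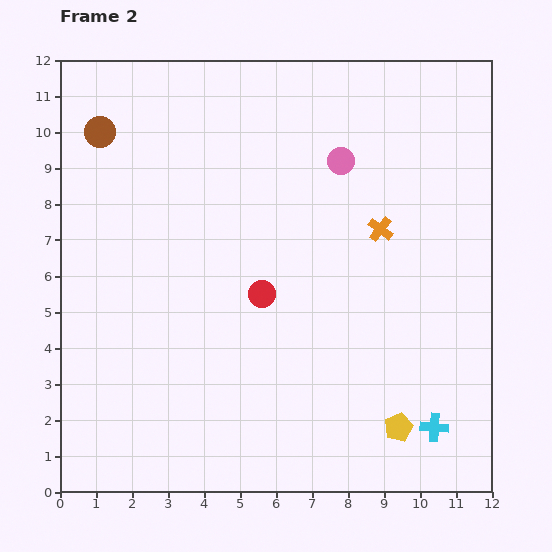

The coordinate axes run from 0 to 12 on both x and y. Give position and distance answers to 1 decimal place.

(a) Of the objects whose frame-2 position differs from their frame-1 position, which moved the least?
the pink circle

(moved 1.2)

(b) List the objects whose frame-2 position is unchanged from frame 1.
the cyan cross, the red circle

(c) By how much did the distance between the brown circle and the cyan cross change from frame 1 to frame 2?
+2.4

Distance in frame 1: 10.0. Distance in frame 2: 12.4.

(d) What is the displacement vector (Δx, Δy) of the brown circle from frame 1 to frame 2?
(-0.2, 4.0)

The brown circle was at (1.3, 6.0) in frame 1 and (1.1, 10.0) in frame 2.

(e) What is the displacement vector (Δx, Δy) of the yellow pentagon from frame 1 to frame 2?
(2.0, -2.0)

The yellow pentagon was at (7.4, 3.8) in frame 1 and (9.4, 1.8) in frame 2.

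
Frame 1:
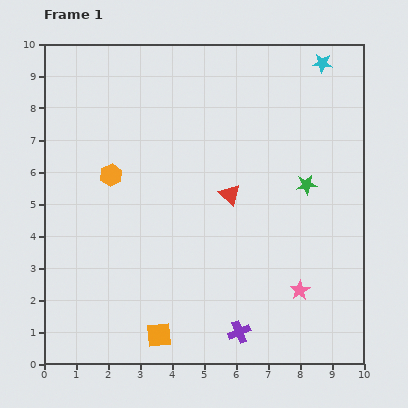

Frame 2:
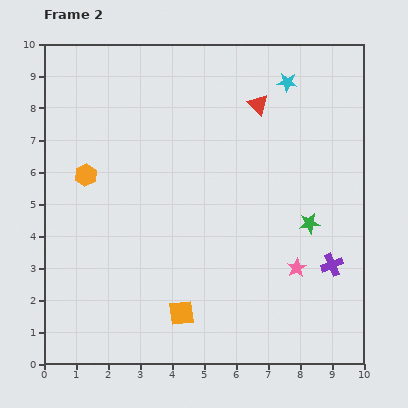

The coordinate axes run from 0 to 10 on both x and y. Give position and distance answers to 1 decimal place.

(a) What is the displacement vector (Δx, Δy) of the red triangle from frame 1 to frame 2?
(0.9, 2.8)

The red triangle was at (5.8, 5.3) in frame 1 and (6.7, 8.1) in frame 2.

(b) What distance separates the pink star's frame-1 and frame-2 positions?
0.7

The pink star moved from (8.0, 2.3) to (7.9, 3.0), a distance of √(0.1² + 0.7²) ≈ 0.7.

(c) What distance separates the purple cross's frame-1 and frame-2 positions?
3.6

The purple cross moved from (6.1, 1.0) to (9.0, 3.1), a distance of √(2.9² + 2.1²) ≈ 3.6.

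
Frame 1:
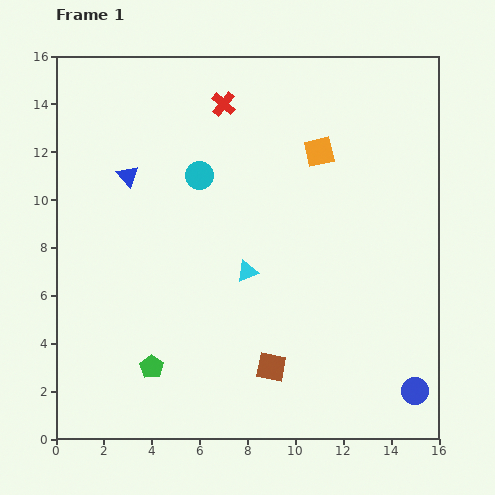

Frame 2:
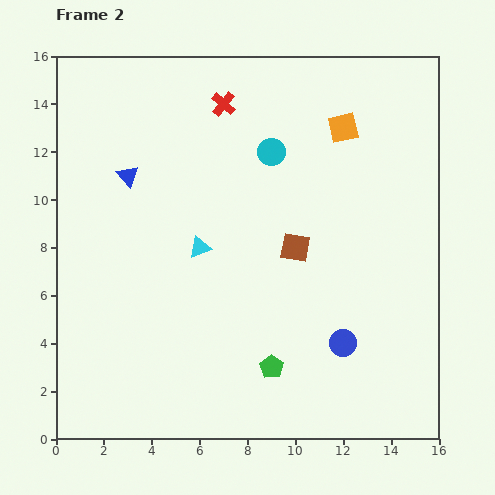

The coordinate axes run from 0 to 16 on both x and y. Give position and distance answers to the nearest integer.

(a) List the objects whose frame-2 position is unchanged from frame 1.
the red cross, the blue triangle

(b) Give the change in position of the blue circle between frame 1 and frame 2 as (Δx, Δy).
(-3, 2)

The blue circle was at (15, 2) in frame 1 and (12, 4) in frame 2.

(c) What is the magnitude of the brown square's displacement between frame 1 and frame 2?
5

The brown square moved from (9, 3) to (10, 8), a distance of √(1² + 5²) ≈ 5.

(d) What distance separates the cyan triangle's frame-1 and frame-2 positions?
2

The cyan triangle moved from (8, 7) to (6, 8), a distance of √(2² + 1²) ≈ 2.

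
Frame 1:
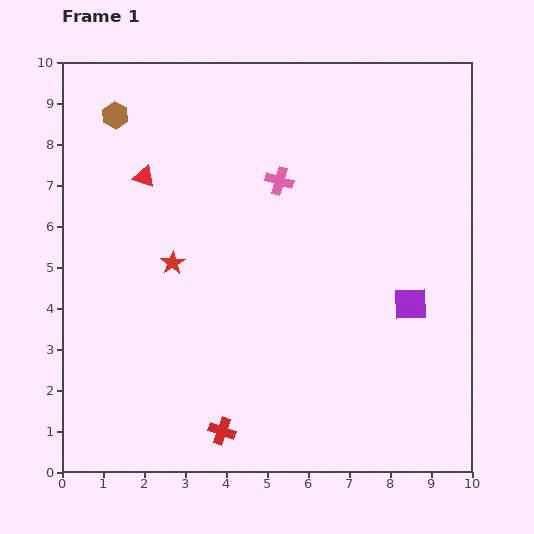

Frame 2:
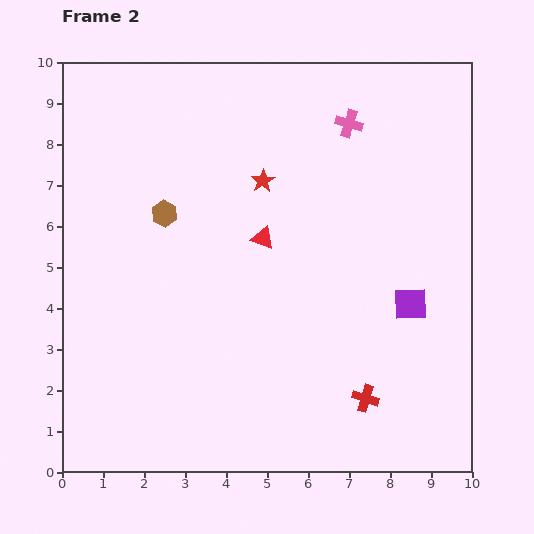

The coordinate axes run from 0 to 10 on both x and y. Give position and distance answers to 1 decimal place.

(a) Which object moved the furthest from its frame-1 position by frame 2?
the red cross

(moved 3.6; next 3.3)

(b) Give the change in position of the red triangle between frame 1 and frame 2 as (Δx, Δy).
(2.9, -1.5)

The red triangle was at (2.0, 7.2) in frame 1 and (4.9, 5.7) in frame 2.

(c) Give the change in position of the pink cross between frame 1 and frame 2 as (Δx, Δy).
(1.7, 1.4)

The pink cross was at (5.3, 7.1) in frame 1 and (7.0, 8.5) in frame 2.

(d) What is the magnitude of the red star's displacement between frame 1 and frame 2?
3.0

The red star moved from (2.7, 5.1) to (4.9, 7.1), a distance of √(2.2² + 2.0²) ≈ 3.0.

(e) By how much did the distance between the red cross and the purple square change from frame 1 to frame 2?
-3.0

Distance in frame 1: 5.5. Distance in frame 2: 2.5.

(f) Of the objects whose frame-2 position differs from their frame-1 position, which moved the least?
the pink cross

(moved 2.2)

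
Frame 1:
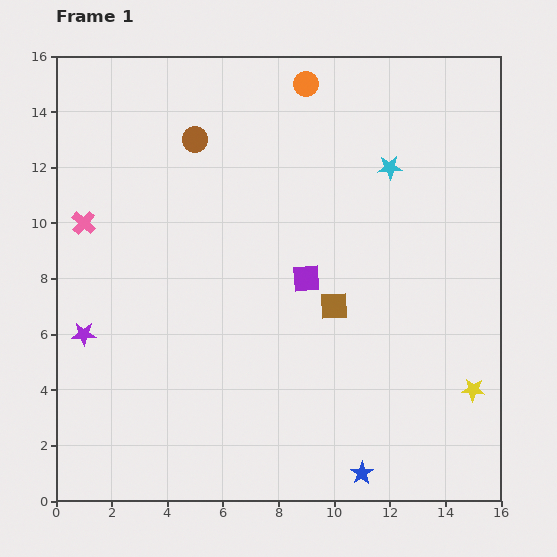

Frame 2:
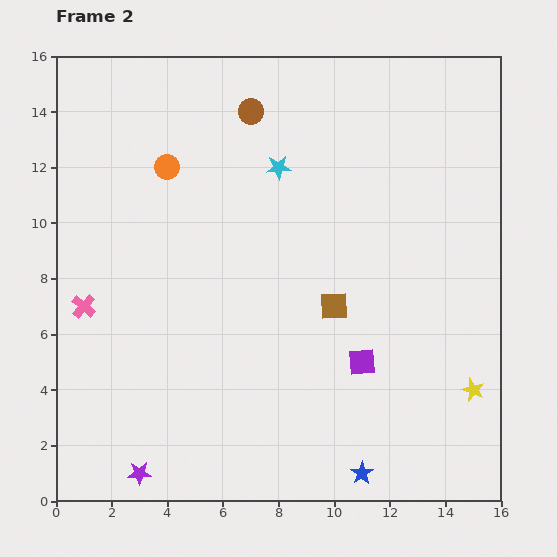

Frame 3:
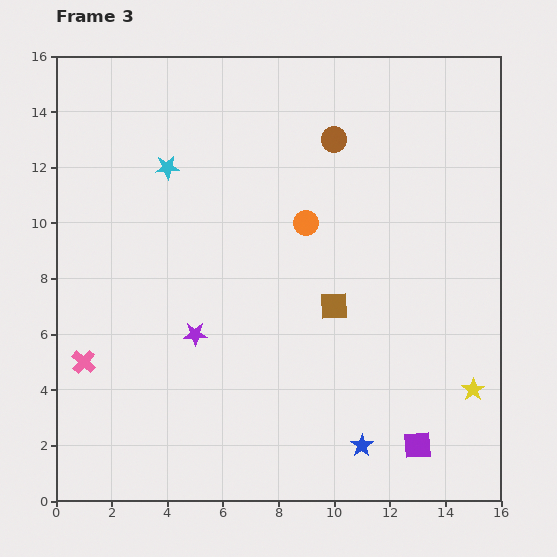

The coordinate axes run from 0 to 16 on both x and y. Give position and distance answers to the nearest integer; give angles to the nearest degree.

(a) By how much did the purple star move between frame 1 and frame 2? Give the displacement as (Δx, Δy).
(2, -5)

The purple star was at (1, 6) in frame 1 and (3, 1) in frame 2.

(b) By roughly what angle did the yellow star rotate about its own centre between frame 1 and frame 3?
31° clockwise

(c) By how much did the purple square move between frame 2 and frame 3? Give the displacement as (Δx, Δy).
(2, -3)

The purple square was at (11, 5) in frame 2 and (13, 2) in frame 3.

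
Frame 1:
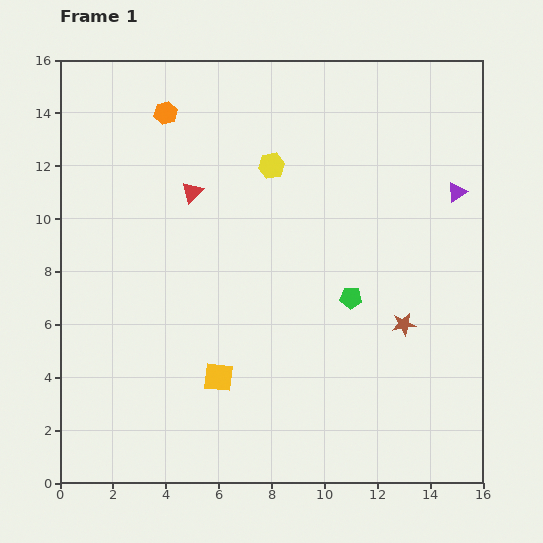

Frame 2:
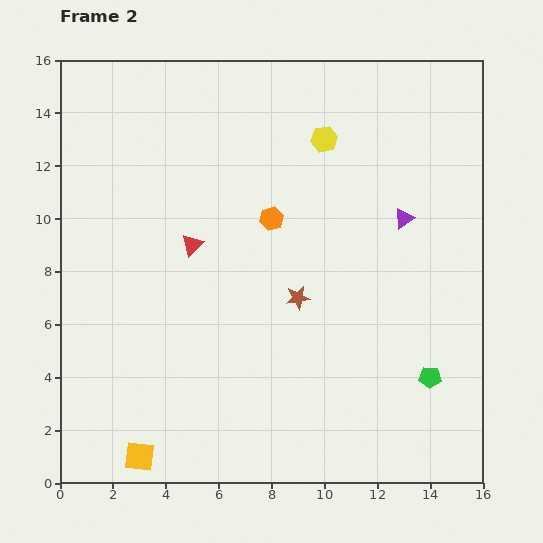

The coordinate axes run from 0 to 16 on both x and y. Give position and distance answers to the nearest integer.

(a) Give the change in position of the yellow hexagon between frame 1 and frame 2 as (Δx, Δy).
(2, 1)

The yellow hexagon was at (8, 12) in frame 1 and (10, 13) in frame 2.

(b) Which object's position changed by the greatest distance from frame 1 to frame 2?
the orange hexagon

(moved 6; next 4)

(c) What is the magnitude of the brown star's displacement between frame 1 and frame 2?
4

The brown star moved from (13, 6) to (9, 7), a distance of √(4² + 1²) ≈ 4.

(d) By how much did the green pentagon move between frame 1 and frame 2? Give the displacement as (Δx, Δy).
(3, -3)

The green pentagon was at (11, 7) in frame 1 and (14, 4) in frame 2.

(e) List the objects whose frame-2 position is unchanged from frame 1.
none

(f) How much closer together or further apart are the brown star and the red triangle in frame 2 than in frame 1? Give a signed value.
-5

Distance in frame 1: 9. Distance in frame 2: 4.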